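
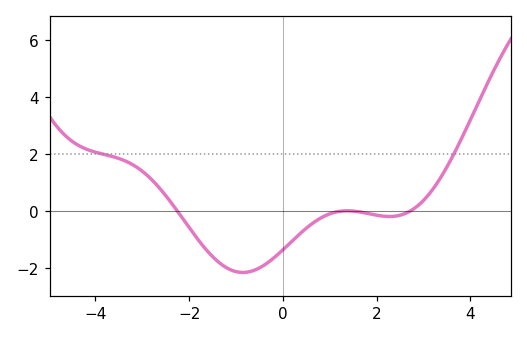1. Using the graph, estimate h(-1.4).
-1.8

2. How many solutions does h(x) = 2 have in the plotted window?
2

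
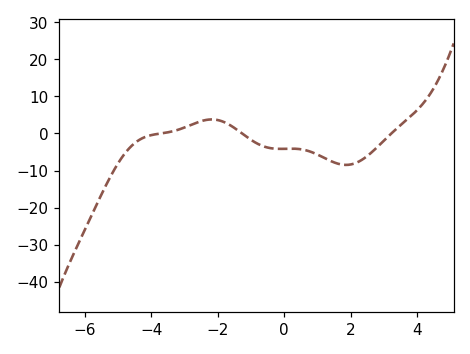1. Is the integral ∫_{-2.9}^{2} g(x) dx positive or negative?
negative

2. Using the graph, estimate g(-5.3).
-13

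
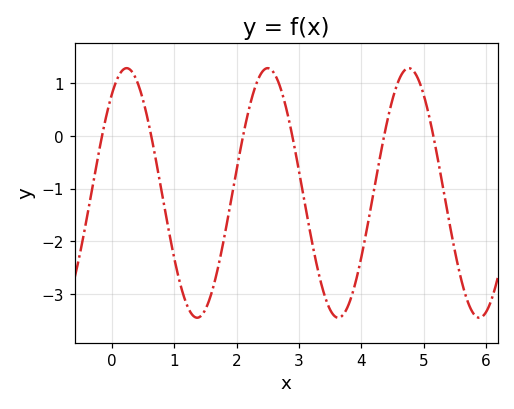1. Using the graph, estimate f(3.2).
-2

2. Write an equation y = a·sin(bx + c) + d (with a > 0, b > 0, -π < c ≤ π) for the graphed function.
y = 2.37sin(2.8x + 0.91) - 1.08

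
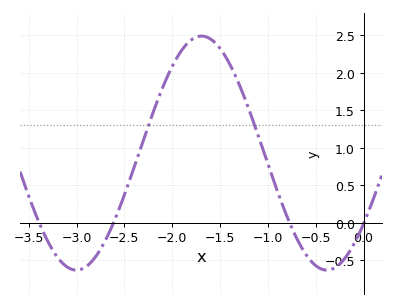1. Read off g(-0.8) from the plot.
0.085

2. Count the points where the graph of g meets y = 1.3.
2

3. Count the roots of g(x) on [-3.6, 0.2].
4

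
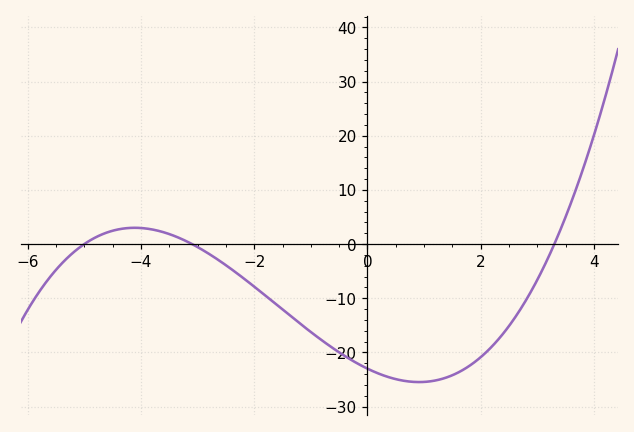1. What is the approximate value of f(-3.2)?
1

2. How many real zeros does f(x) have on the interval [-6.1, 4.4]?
3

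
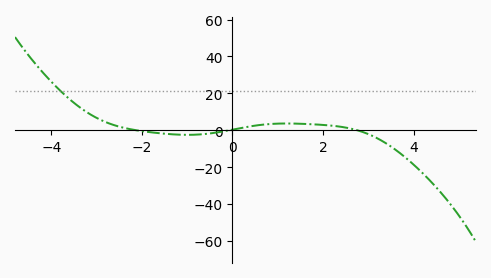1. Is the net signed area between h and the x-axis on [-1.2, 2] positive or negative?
positive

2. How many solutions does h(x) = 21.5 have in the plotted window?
1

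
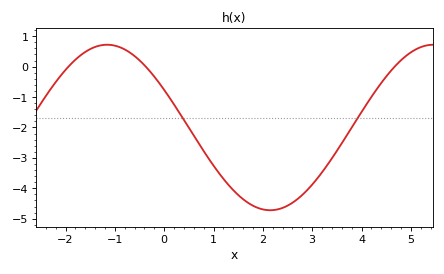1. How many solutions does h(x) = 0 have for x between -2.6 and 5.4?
3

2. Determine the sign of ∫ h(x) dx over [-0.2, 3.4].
negative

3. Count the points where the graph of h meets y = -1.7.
2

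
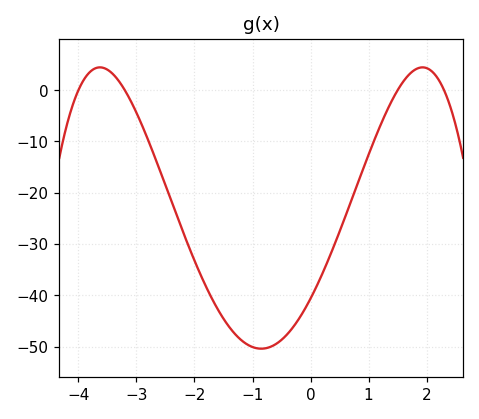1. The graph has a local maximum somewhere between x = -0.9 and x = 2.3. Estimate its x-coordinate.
1.93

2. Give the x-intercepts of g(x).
-4, -3.2, 1.5, 2.3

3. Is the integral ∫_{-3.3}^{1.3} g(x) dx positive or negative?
negative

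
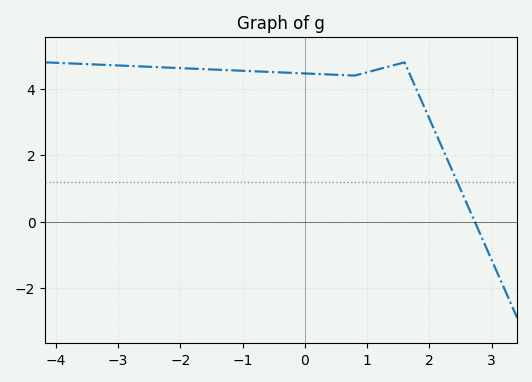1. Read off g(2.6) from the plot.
0.6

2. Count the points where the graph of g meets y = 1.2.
1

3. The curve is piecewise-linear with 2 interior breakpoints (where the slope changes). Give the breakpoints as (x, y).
(0.8, 4.4); (1.6, 4.8)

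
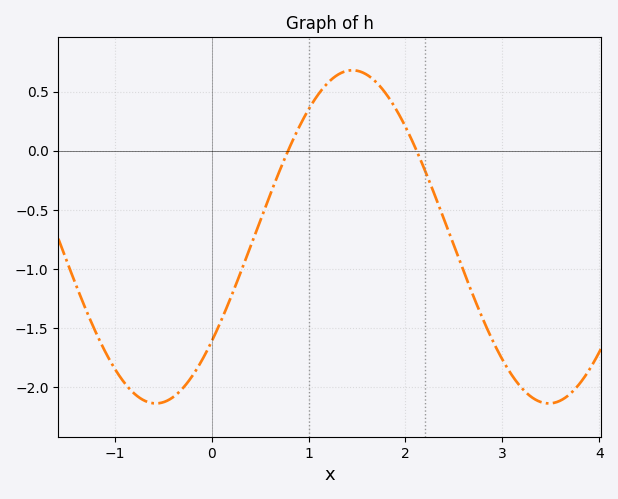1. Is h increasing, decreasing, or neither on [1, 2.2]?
neither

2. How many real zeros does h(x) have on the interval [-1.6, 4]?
2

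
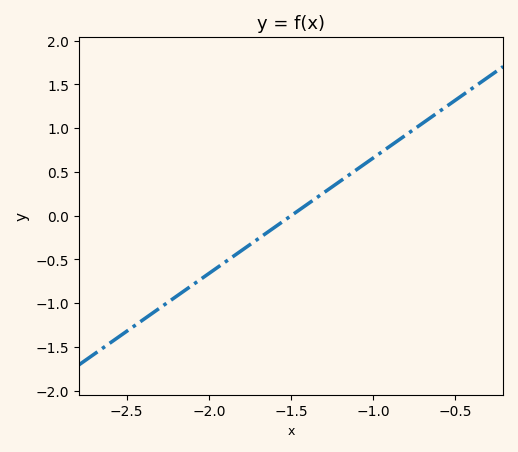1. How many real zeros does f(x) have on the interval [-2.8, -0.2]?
1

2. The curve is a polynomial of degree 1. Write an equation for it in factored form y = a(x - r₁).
y = 1.32(x + 1.5)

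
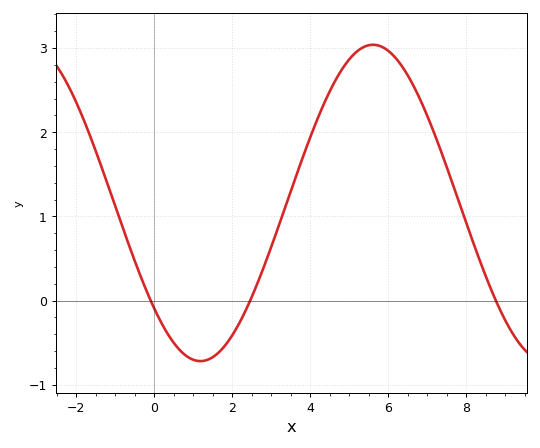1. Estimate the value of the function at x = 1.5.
-0.672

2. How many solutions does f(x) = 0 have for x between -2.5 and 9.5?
3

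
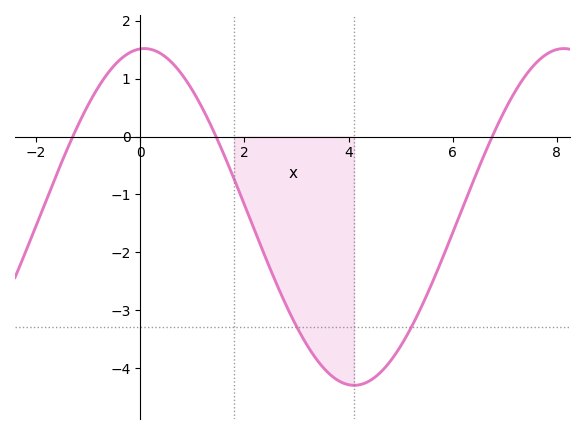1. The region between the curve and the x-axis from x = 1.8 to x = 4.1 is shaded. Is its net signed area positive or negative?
negative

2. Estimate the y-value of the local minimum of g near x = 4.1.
-4.3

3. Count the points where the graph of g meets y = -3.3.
2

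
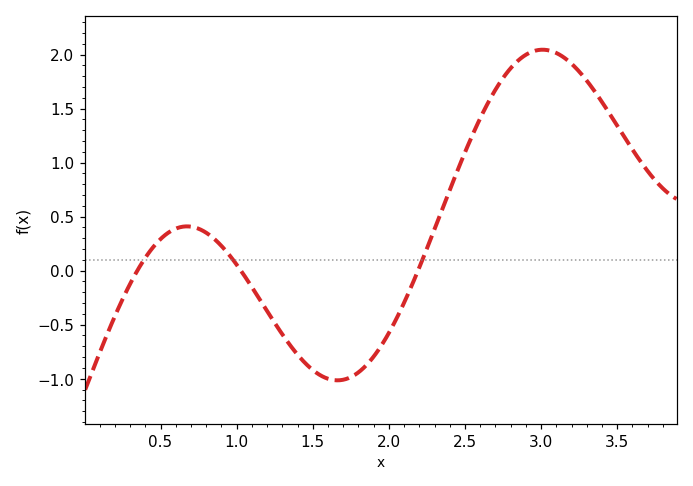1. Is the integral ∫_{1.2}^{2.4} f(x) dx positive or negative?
negative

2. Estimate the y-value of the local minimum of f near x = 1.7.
-1.01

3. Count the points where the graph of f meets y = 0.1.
3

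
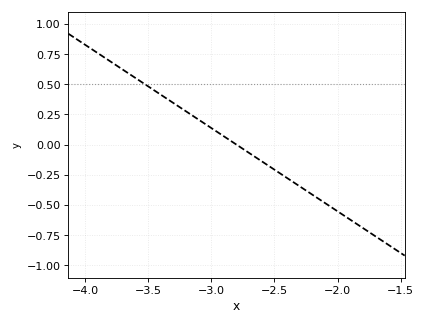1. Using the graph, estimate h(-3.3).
0.35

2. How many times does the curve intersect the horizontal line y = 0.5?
1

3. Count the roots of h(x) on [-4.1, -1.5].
1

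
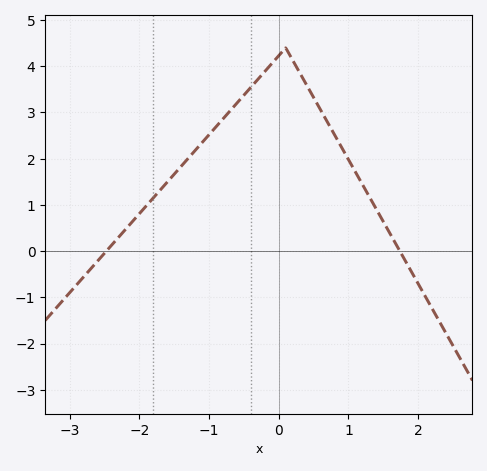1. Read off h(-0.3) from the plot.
3.7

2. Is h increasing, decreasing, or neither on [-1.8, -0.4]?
increasing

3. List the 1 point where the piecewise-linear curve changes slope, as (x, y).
(0.1, 4.4)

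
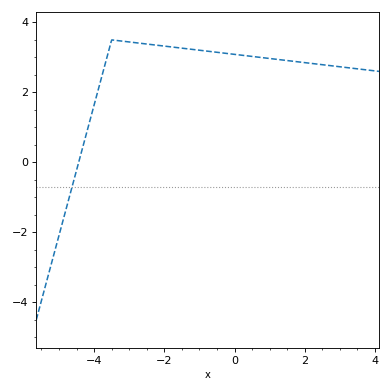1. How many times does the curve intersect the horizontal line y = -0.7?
1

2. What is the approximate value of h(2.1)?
2.8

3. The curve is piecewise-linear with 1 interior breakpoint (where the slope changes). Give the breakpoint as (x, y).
(-3.5, 3.5)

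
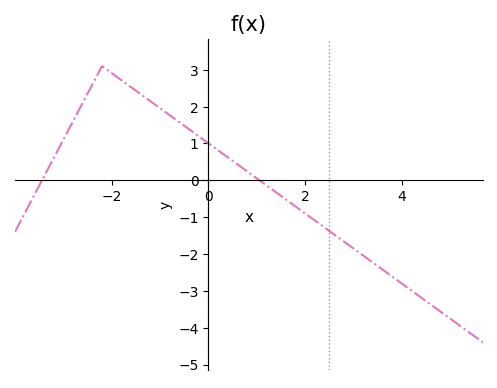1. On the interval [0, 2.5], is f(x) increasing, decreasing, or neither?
decreasing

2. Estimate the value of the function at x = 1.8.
-0.7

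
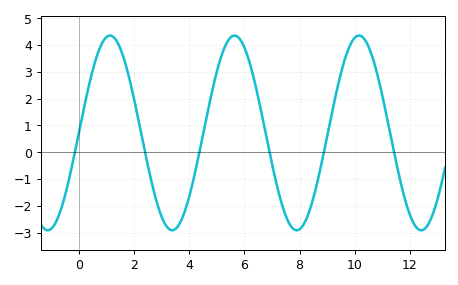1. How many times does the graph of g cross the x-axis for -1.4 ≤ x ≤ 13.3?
6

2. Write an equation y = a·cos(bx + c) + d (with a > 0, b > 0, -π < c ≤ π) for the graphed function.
y = 3.63cos(1.39x - 1.55) + 0.72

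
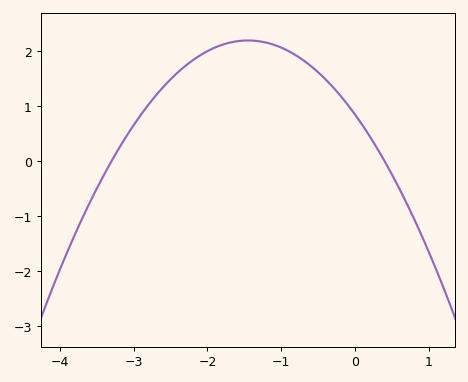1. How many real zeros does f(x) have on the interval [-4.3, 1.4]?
2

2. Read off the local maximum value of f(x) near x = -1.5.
2.19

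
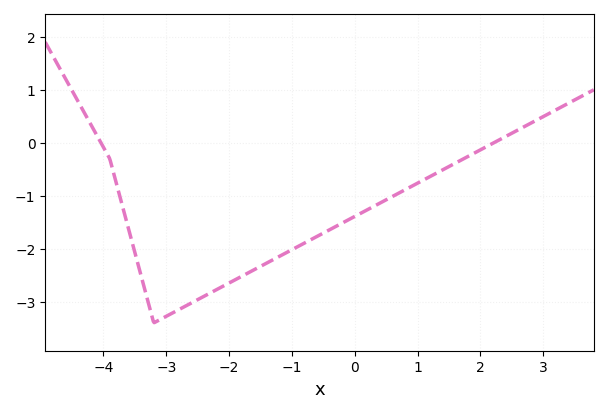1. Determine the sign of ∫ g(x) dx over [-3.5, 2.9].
negative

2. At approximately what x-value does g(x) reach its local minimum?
-3.2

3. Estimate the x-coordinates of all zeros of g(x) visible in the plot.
-4.04, 2.21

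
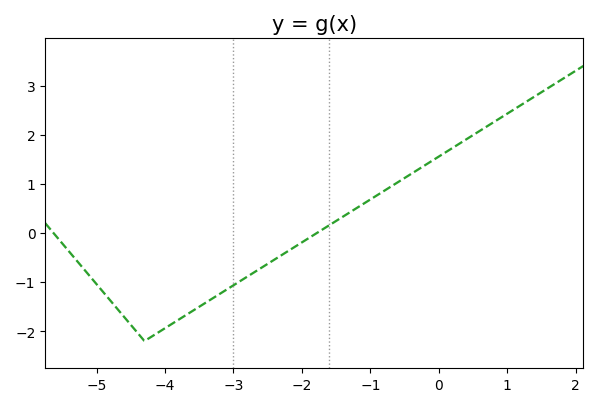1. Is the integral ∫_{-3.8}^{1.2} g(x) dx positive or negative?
positive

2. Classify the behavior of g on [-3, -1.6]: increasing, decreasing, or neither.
increasing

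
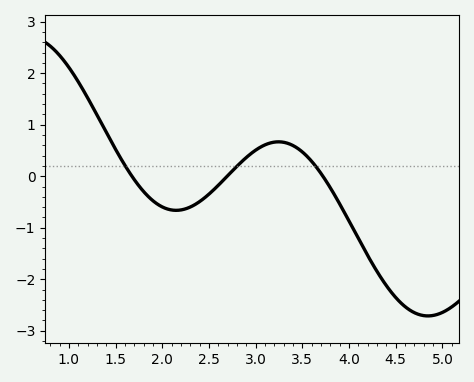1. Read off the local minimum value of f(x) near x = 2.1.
-0.663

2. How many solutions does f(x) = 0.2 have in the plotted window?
3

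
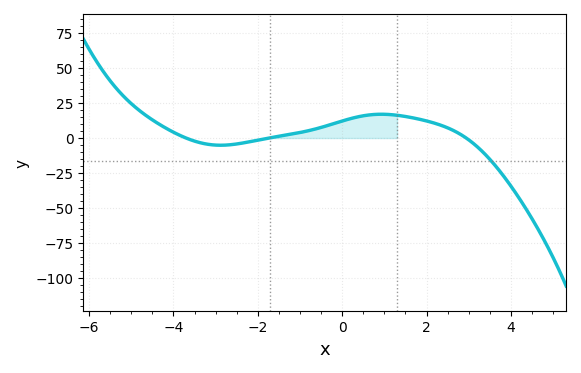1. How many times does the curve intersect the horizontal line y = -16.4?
1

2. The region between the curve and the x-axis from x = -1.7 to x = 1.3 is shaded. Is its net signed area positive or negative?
positive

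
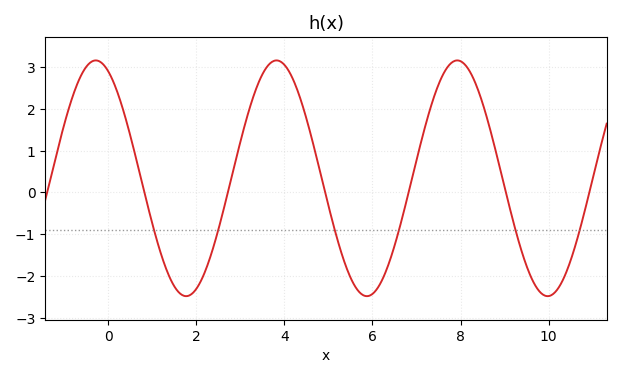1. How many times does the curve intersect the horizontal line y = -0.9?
6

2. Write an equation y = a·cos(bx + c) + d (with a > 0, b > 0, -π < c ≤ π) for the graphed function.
y = 2.82cos(1.5x + 0.44) + 0.34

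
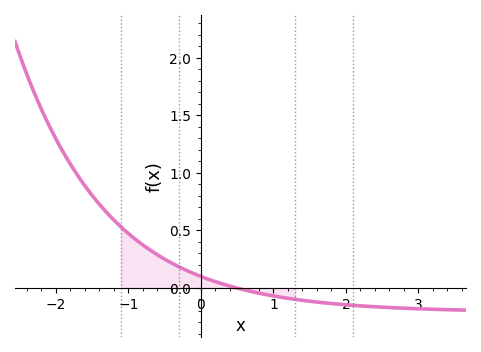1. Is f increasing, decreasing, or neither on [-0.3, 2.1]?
decreasing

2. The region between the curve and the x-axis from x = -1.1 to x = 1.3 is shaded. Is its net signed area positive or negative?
positive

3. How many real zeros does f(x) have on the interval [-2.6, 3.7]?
1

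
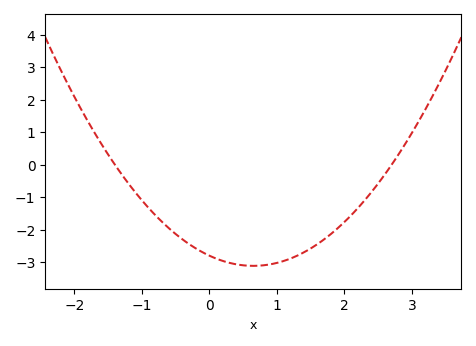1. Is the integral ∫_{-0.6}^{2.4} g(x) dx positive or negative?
negative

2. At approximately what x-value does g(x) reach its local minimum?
0.6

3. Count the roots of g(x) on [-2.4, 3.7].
2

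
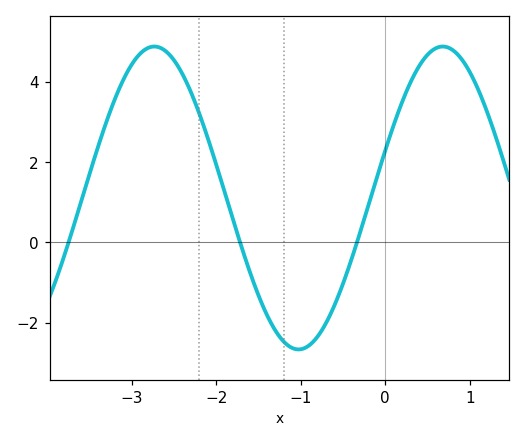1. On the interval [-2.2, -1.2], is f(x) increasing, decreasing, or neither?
decreasing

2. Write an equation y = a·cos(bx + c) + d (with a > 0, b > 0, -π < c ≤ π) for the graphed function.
y = 3.78cos(1.8x - 1.3) + 1.11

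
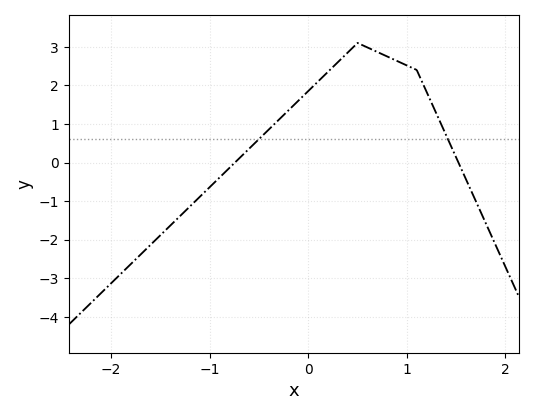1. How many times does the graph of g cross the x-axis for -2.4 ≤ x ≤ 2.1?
2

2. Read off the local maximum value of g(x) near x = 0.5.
3.1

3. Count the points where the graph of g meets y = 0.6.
2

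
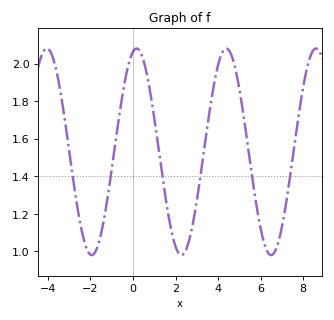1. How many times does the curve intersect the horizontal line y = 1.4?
6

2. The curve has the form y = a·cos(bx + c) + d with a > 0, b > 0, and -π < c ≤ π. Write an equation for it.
y = 0.55cos(1.5x - 0.25) + 1.53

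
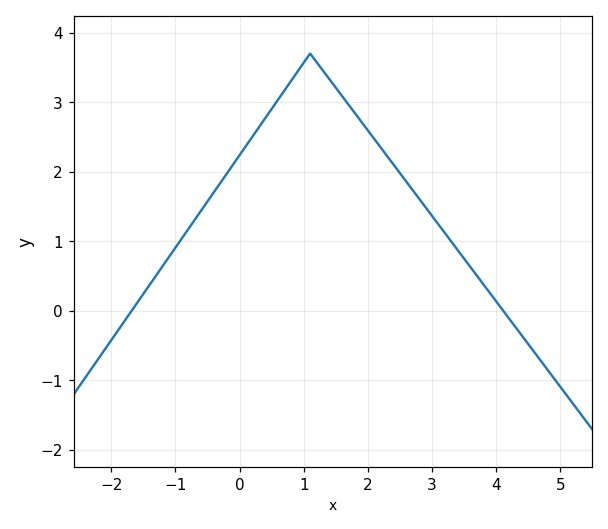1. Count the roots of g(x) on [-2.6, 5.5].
2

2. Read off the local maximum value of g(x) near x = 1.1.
3.7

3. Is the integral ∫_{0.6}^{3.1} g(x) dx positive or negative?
positive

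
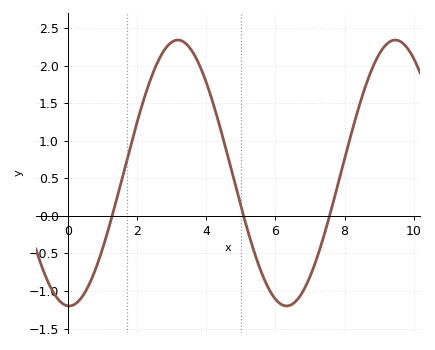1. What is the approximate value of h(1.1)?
-0.3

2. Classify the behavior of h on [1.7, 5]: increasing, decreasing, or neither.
neither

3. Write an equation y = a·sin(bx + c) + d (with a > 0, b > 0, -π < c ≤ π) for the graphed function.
y = 1.77sin(1x - 1.6) + 0.57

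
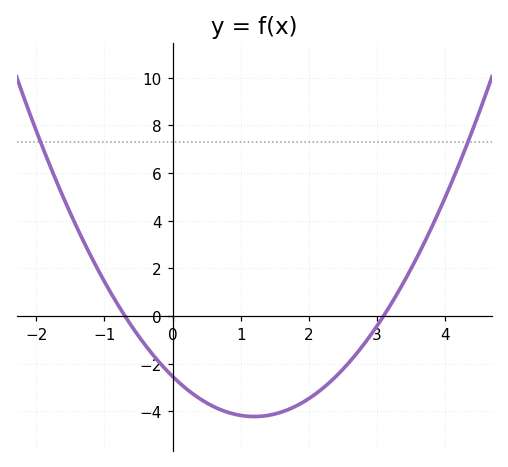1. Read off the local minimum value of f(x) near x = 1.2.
-4.22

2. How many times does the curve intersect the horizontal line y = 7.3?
2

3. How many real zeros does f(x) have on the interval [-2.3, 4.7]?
2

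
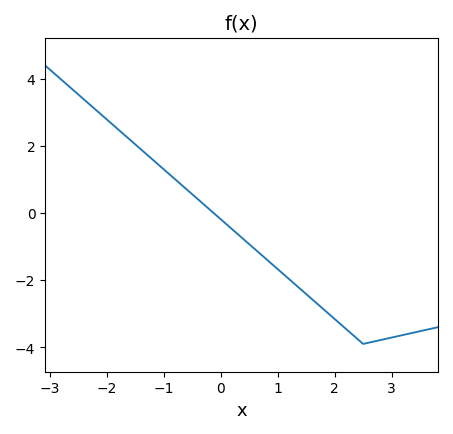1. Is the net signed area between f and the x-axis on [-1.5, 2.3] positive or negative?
negative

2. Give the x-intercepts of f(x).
-0.126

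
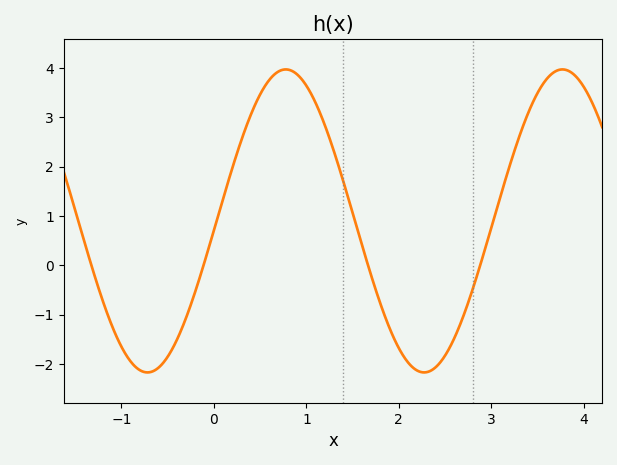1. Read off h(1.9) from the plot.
-1.3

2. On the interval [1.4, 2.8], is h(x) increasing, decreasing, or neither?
neither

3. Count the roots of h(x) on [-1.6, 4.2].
4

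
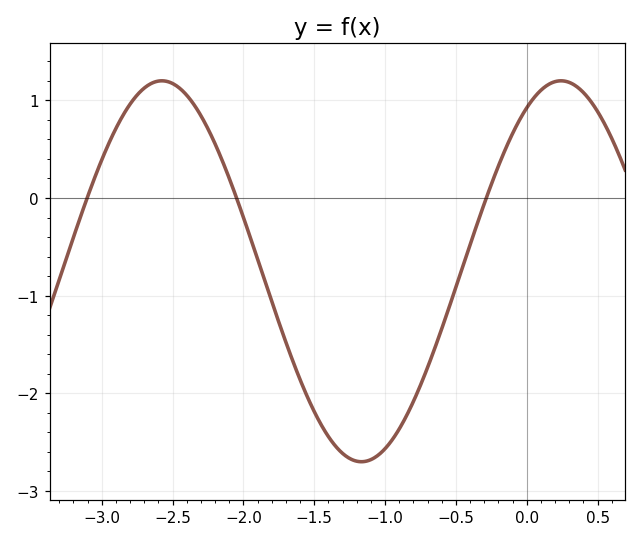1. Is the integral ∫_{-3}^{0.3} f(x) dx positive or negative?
negative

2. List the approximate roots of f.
-3.1, -2.05, -0.286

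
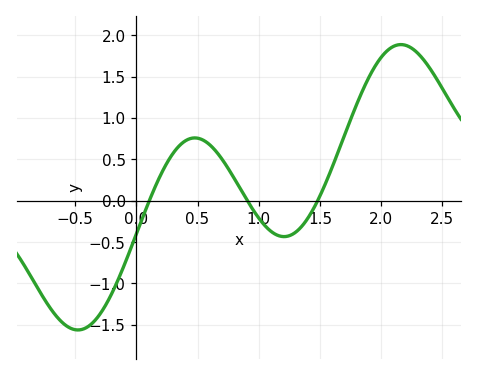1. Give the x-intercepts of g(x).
0.1, 0.9, 1.5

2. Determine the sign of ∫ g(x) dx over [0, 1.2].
positive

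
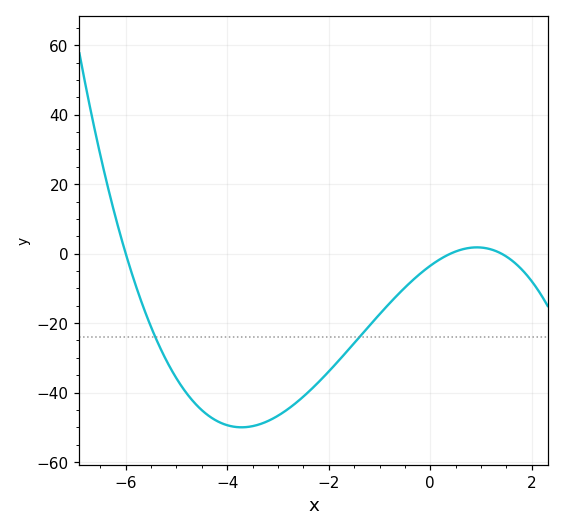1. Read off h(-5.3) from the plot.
-27.8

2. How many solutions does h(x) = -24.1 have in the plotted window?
2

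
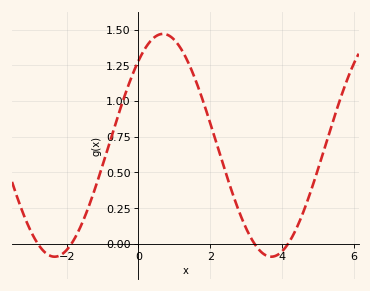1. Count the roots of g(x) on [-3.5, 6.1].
4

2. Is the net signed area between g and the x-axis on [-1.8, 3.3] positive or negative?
positive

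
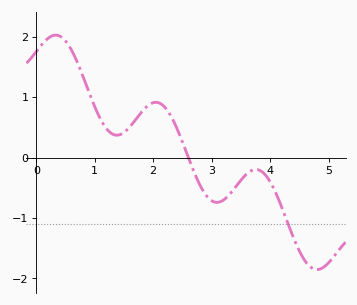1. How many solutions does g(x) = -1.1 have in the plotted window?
1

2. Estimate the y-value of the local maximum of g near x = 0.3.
2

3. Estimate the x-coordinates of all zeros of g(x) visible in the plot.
2.6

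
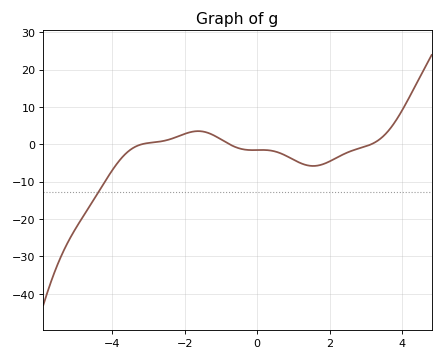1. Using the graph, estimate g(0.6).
-2.23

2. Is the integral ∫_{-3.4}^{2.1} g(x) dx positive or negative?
negative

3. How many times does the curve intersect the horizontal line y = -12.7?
1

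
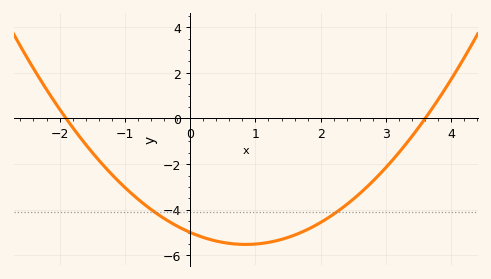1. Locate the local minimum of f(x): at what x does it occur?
0.8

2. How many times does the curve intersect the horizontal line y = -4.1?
2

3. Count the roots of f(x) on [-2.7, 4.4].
2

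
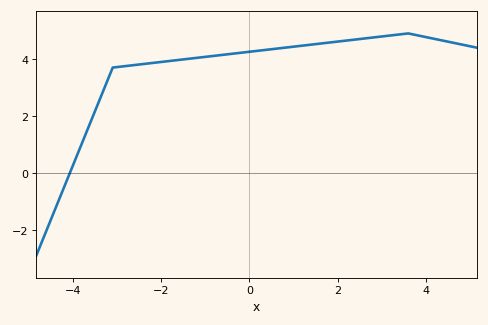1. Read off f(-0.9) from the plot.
4.09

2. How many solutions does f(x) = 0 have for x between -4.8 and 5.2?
1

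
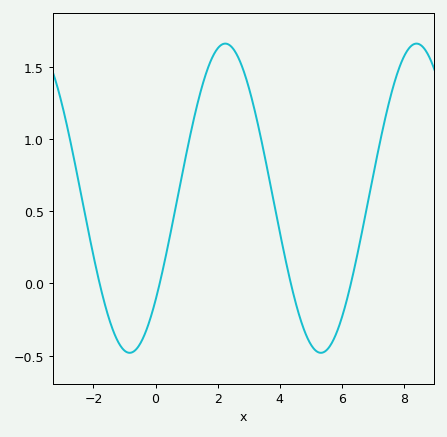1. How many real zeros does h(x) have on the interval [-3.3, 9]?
4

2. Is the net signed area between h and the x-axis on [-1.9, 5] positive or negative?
positive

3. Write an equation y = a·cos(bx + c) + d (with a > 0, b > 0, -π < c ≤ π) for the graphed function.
y = 1.07cos(1.02x - 2.29) + 0.59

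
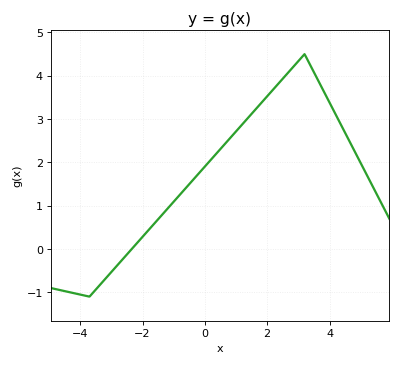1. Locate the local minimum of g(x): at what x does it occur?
-3.7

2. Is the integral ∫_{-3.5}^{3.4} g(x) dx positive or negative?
positive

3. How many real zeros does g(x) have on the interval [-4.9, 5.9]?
1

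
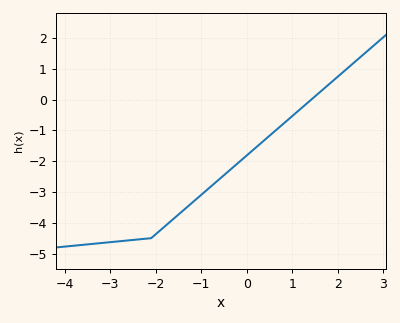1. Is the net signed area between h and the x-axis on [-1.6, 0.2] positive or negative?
negative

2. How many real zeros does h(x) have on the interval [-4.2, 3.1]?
1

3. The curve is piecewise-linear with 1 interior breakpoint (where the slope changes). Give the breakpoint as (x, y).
(-2.1, -4.5)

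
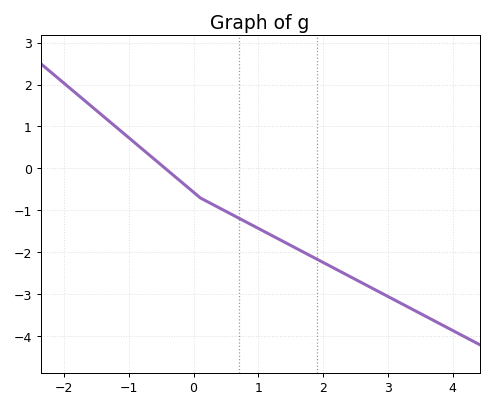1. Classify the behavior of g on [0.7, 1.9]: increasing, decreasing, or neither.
decreasing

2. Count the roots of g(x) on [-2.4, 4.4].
1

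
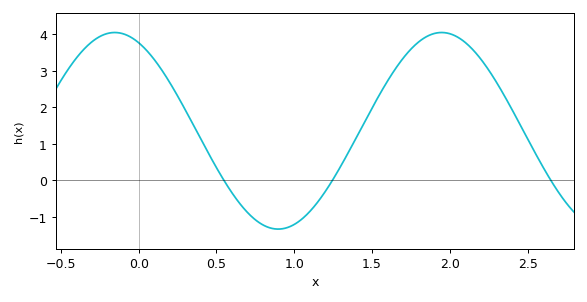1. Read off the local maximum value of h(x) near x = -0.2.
4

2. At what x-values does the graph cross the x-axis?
0.55, 1.25, 2.65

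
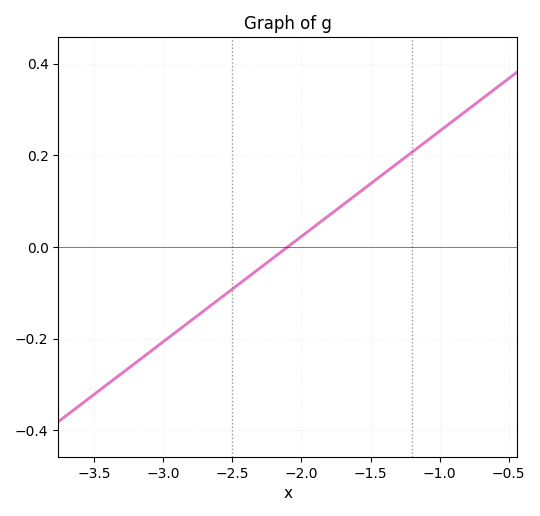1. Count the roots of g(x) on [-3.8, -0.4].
1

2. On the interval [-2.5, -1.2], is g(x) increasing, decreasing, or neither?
increasing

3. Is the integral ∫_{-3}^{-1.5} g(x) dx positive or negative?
negative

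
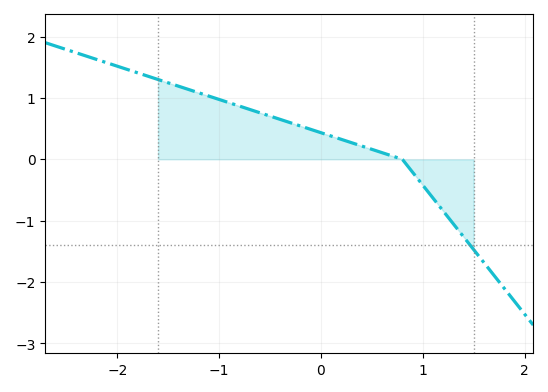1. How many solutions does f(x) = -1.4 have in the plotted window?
1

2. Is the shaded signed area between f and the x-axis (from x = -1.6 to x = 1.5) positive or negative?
positive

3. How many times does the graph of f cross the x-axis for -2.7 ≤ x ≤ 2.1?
1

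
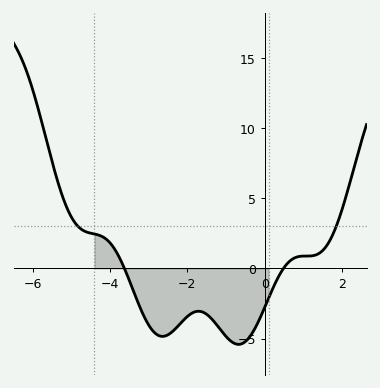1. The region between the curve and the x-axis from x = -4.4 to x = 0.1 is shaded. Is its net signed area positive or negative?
negative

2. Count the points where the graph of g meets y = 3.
2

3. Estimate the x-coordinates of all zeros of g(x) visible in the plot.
-3.63, 0.485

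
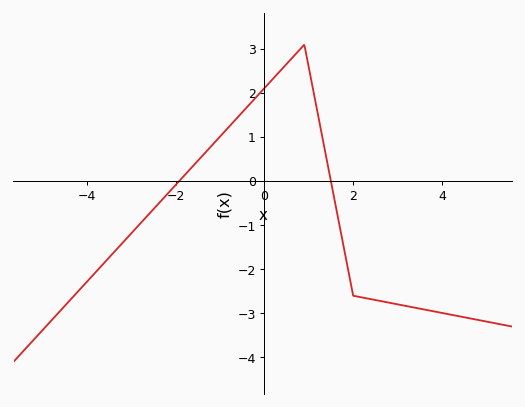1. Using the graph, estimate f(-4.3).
-2.61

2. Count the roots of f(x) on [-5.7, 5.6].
2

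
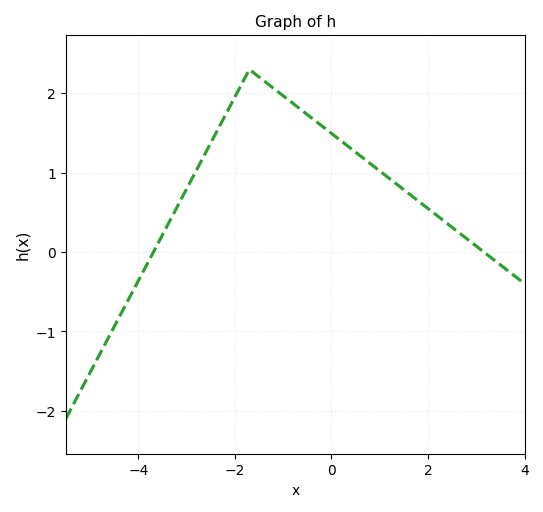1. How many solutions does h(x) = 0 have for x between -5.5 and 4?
2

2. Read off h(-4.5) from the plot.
-0.9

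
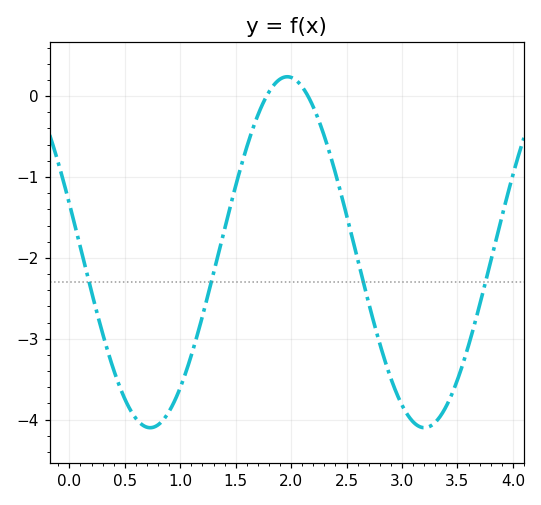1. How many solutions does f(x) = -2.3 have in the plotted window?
4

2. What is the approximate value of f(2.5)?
-1.5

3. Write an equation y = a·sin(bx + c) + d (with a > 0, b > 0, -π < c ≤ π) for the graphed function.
y = 2.17sin(2.5x + 2.9) - 1.93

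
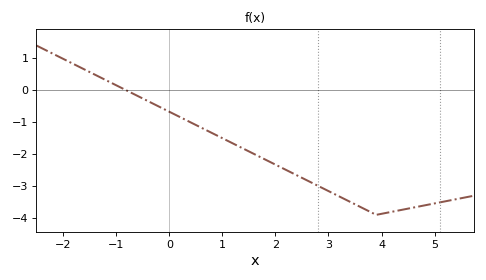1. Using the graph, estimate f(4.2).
-3.8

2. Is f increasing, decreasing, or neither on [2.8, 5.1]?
neither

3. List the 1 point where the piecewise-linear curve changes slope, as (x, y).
(3.9, -3.9)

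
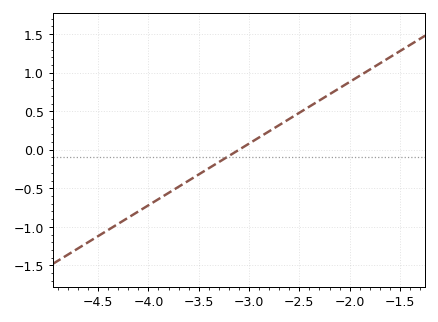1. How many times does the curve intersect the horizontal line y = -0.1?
1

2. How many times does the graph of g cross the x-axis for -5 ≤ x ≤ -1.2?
1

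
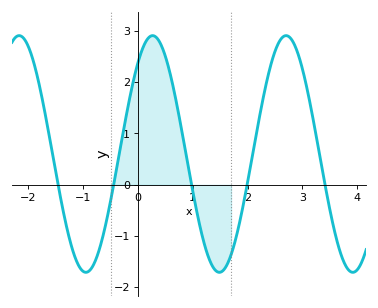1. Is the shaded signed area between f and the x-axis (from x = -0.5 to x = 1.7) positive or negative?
positive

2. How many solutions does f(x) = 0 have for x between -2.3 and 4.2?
5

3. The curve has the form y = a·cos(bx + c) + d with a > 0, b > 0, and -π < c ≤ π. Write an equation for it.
y = 2.31cos(2.6x - 0.69) + 0.6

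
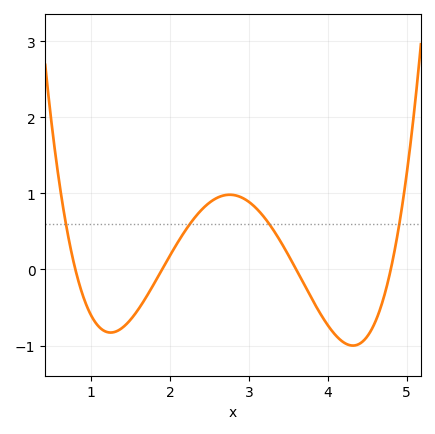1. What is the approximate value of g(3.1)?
0.798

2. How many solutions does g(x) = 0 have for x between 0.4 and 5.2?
4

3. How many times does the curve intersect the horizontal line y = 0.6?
4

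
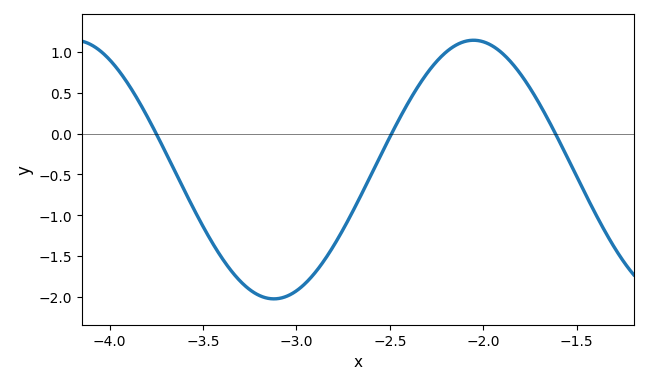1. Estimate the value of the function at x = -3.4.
-1.52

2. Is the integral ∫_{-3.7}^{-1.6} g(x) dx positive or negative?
negative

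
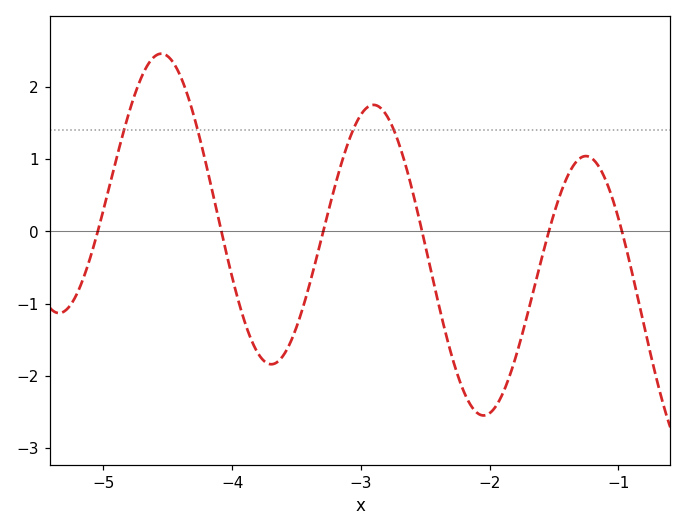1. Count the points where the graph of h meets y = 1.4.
4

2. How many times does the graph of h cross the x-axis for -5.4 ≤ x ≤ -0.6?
6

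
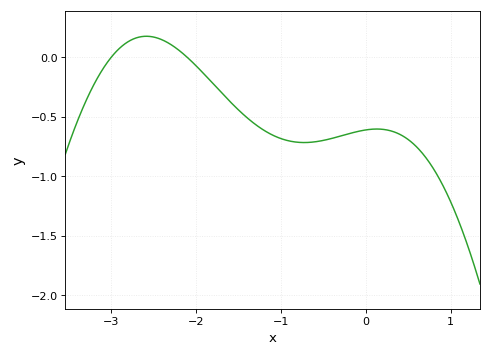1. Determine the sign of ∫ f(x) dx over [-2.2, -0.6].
negative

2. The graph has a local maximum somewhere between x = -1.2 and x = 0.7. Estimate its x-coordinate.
0.1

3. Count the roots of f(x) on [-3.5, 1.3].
2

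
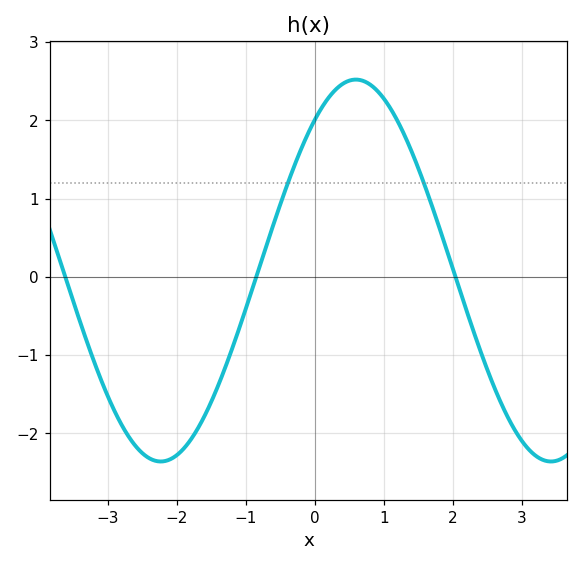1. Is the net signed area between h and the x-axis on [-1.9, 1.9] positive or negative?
positive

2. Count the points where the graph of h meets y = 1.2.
2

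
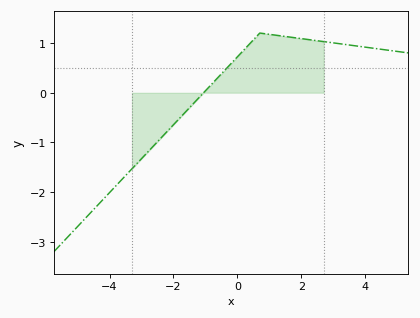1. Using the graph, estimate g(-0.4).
0.4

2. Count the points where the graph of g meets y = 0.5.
1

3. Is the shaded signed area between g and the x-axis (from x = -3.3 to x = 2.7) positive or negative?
positive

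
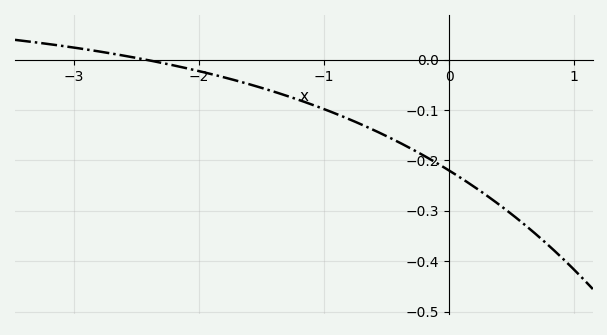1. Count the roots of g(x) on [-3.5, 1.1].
1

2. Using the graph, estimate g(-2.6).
0.008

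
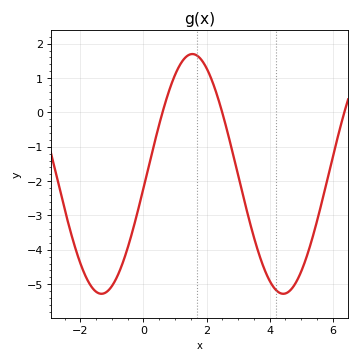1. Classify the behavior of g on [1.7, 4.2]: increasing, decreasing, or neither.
decreasing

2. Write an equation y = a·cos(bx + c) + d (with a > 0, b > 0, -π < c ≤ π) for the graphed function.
y = 3.49cos(1.09x - 1.69) - 1.79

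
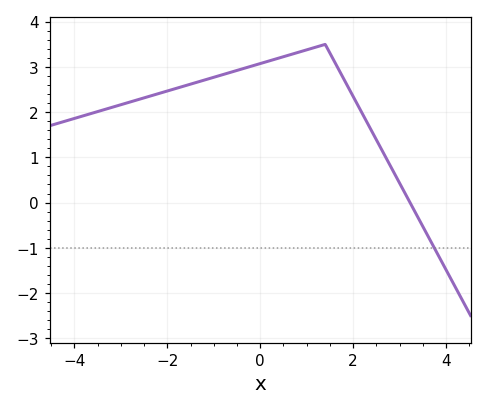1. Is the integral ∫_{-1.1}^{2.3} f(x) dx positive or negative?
positive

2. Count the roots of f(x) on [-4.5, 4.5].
1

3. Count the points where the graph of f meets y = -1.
1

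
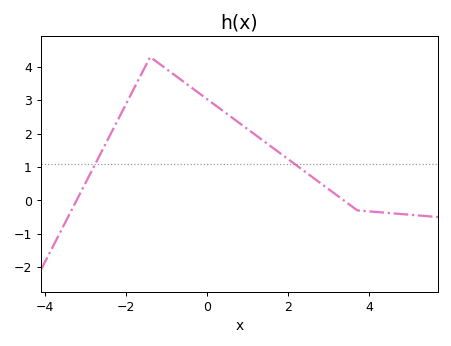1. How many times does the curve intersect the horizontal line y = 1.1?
2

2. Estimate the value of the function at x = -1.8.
3.35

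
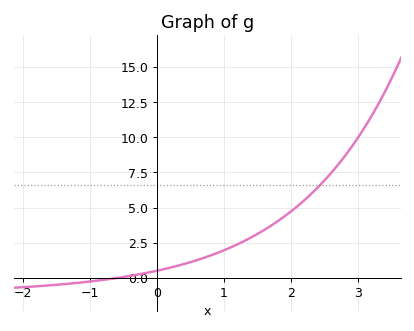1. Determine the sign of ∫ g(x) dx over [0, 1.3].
positive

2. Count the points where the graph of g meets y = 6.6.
1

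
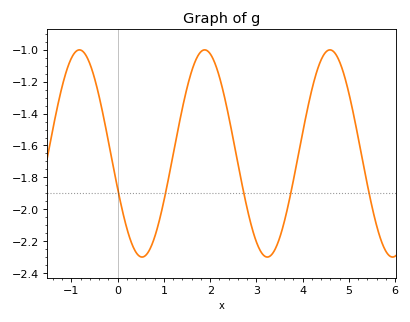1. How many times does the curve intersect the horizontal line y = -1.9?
5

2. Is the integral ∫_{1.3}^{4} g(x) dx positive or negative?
negative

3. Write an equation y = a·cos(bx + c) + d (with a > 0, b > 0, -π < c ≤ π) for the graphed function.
y = 0.65cos(2.3x + 1.9) - 1.65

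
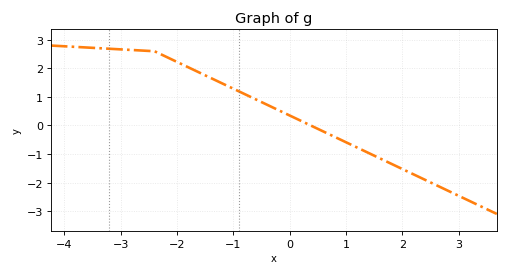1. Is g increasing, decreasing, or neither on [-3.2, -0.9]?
decreasing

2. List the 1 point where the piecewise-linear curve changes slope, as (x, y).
(-2.4, 2.6)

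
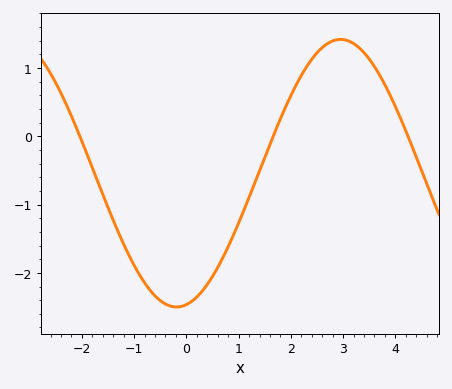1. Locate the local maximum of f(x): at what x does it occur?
3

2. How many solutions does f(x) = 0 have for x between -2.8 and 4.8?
3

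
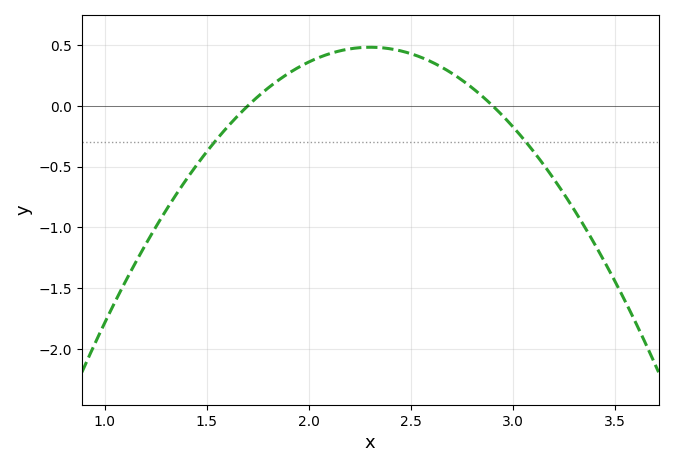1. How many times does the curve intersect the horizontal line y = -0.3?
2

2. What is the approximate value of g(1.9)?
0.268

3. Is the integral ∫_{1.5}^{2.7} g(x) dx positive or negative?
positive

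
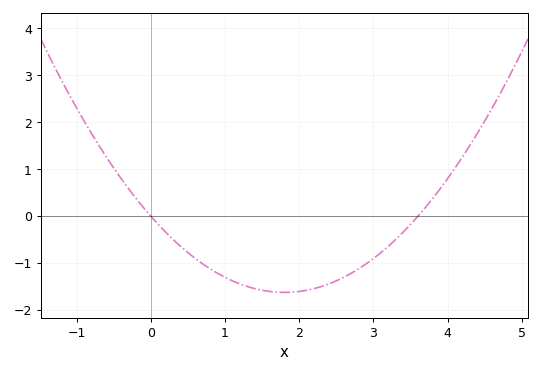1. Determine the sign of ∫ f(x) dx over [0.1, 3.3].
negative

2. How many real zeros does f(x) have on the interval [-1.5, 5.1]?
2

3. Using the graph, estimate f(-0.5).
1.02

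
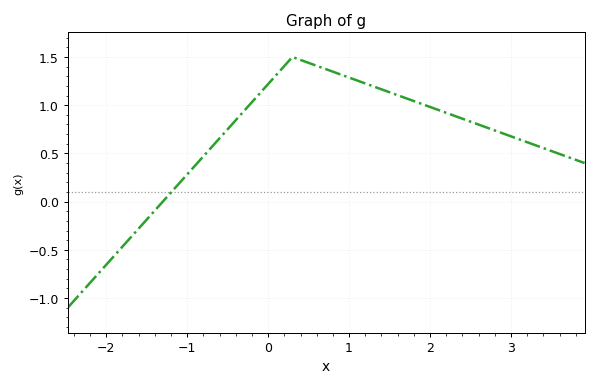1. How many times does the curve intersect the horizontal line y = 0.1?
1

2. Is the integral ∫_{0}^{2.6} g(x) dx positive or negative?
positive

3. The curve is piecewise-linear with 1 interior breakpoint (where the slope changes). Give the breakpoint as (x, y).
(0.3, 1.5)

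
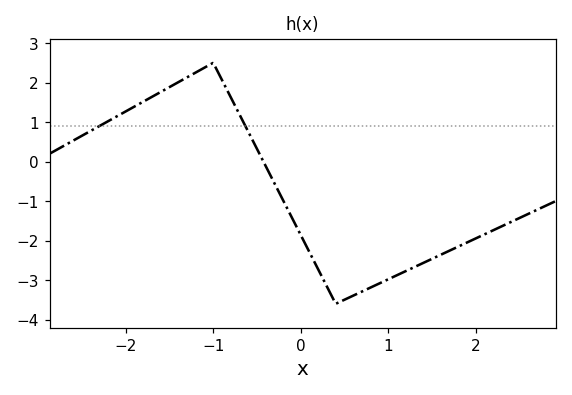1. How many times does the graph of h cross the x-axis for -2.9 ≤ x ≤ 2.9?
1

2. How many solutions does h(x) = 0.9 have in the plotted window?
2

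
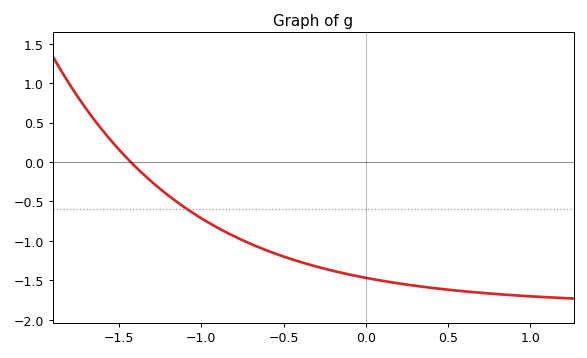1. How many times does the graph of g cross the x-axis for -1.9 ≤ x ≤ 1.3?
1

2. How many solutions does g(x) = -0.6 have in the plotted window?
1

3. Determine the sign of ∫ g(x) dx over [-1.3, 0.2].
negative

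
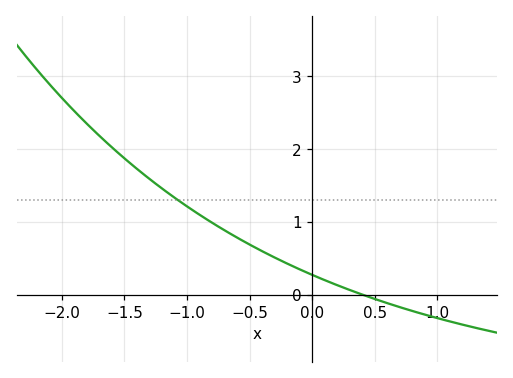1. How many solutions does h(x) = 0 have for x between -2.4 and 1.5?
1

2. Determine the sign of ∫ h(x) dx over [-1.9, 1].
positive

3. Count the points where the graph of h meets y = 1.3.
1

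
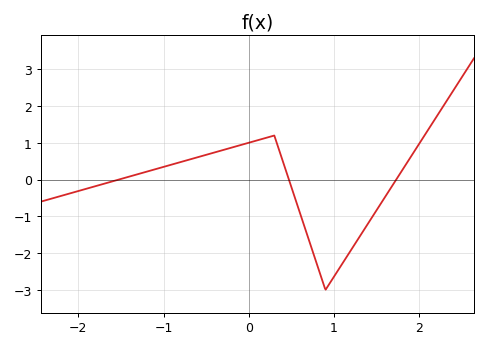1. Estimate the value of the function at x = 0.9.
-3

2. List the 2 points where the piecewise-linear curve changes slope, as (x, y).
(0.3, 1.2); (0.9, -3)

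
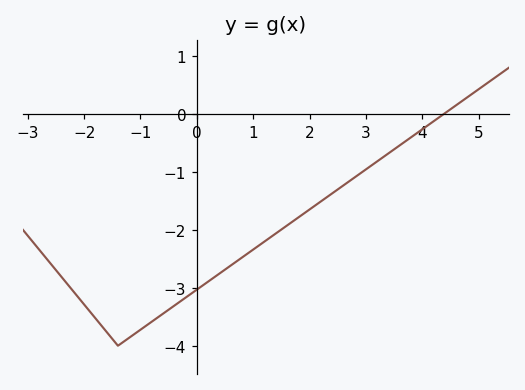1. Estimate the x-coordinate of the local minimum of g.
-1.4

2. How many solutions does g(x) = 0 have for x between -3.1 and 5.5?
1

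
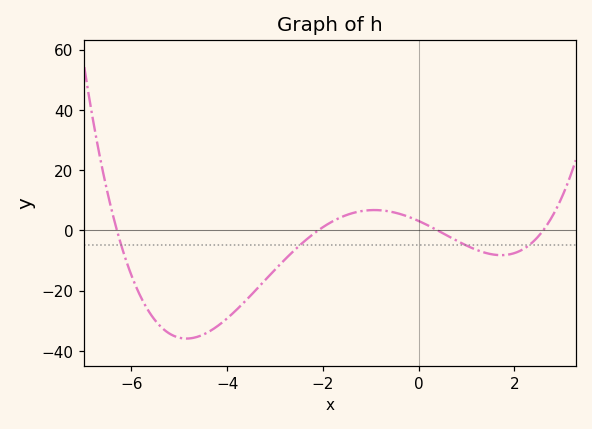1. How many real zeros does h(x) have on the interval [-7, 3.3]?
4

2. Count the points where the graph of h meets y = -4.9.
4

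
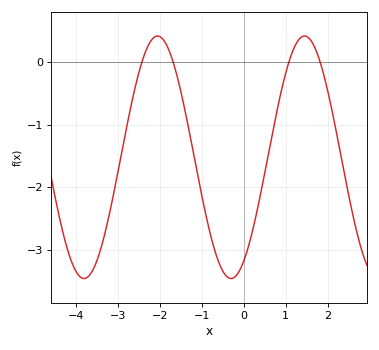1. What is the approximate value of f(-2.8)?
-1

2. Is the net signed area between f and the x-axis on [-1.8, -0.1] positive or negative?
negative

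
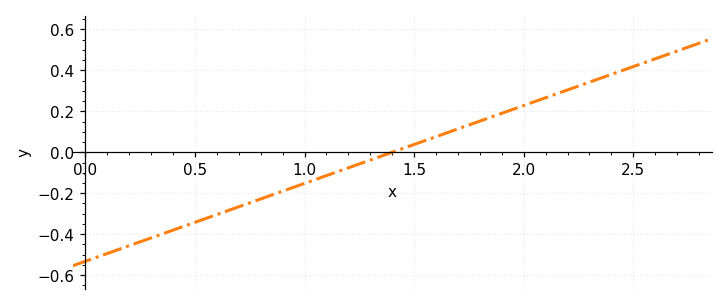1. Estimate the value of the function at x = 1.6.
0.08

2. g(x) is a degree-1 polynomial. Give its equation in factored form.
y = 0.38(x - 1.4)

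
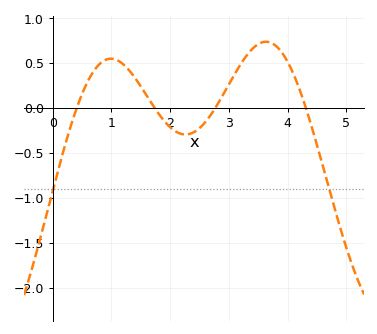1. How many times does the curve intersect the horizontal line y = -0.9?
2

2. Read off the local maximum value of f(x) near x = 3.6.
0.75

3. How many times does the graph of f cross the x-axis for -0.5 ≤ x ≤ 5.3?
4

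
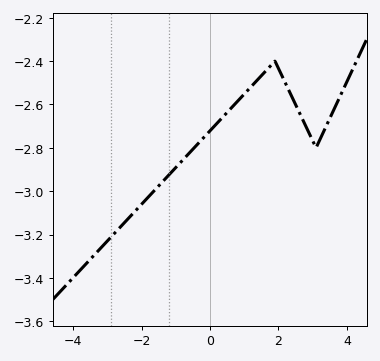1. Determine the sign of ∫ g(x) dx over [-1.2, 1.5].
negative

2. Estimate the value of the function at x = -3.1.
-3.25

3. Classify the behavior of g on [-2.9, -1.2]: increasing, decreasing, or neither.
increasing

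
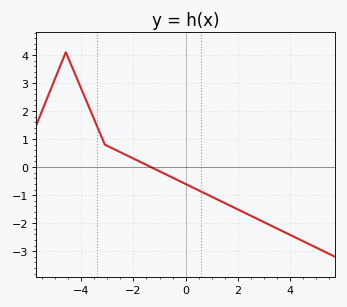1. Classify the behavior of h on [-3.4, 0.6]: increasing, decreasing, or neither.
decreasing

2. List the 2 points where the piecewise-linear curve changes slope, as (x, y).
(-4.6, 4.1); (-3.1, 0.8)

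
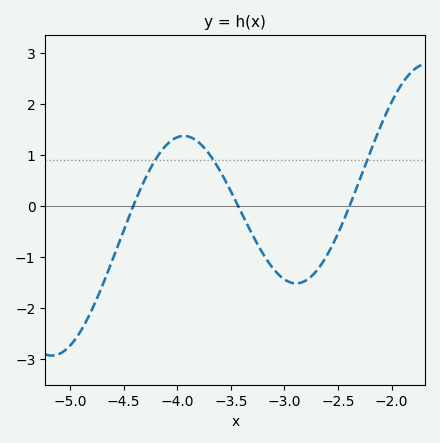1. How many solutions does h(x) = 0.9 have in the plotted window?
3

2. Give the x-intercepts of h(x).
-4.4, -3.45, -2.4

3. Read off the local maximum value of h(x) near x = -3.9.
1.4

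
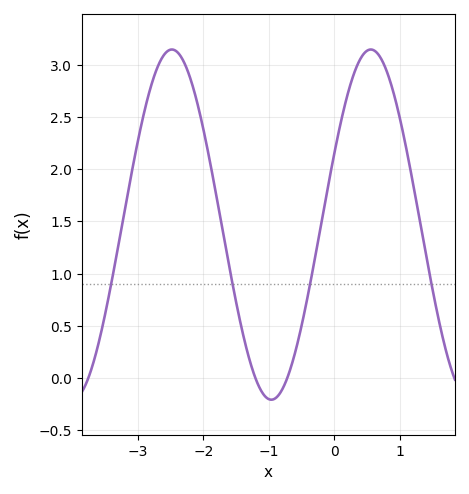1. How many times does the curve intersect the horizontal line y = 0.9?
4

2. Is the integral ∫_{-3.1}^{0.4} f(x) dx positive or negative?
positive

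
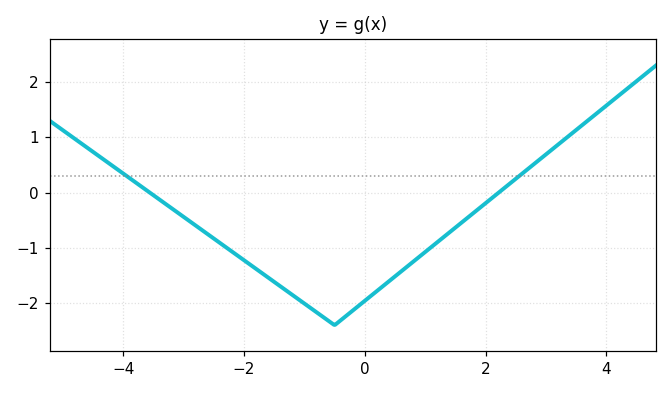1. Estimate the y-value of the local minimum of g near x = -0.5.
-2.4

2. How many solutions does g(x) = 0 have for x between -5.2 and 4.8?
2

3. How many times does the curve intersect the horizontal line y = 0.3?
2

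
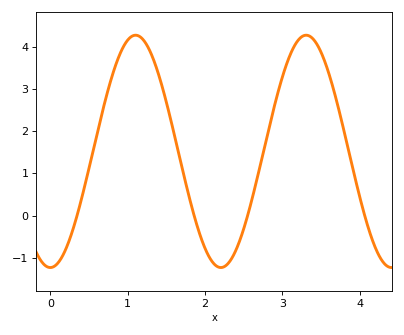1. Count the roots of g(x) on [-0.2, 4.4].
4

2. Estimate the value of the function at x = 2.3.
-1.1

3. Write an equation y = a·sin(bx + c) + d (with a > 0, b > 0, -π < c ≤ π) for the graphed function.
y = 2.75sin(2.9x - 1.6) + 1.52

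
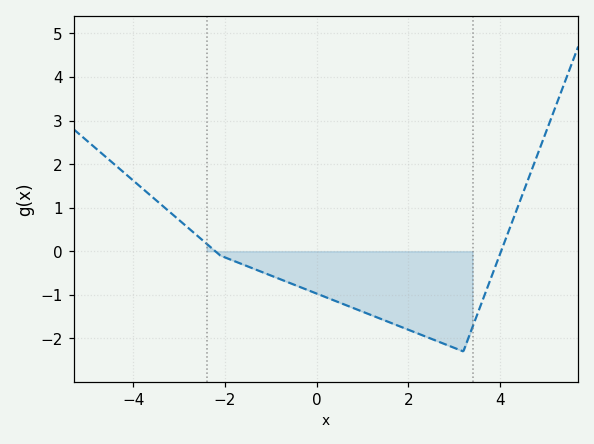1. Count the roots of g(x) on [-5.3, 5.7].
2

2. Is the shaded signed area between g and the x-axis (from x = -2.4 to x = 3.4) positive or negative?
negative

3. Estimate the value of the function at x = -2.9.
0.625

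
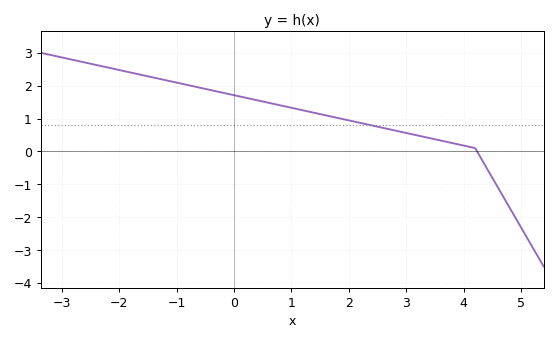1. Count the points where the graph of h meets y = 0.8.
1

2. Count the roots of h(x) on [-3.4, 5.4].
1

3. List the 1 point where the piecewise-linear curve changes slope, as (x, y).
(4.2, 0.1)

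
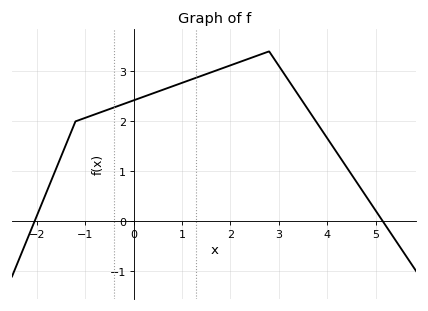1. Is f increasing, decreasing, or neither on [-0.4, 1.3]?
increasing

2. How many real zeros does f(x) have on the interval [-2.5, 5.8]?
2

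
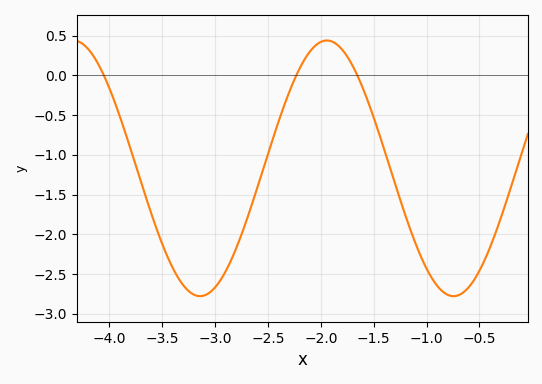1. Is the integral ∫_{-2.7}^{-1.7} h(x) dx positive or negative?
negative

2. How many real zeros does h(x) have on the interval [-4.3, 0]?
3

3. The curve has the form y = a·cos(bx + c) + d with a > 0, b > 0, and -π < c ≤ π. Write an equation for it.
y = 1.61cos(2.6x - 1.2) - 1.17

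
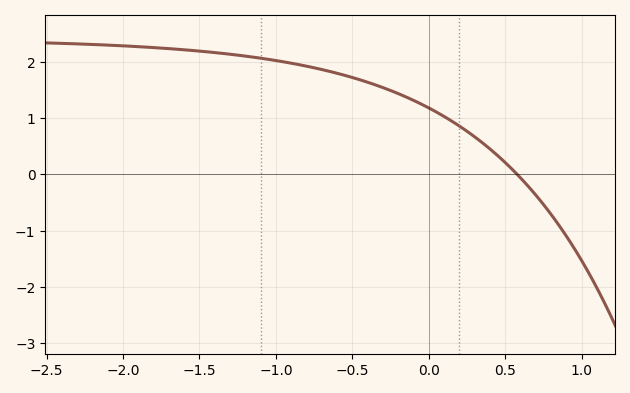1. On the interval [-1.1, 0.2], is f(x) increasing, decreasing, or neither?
decreasing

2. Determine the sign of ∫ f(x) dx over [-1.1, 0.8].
positive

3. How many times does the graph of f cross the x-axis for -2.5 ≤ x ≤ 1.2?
1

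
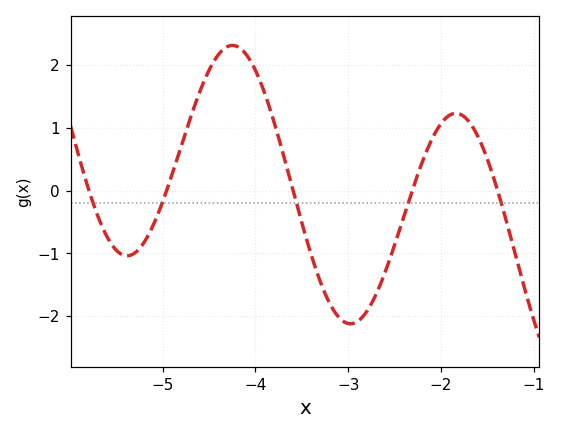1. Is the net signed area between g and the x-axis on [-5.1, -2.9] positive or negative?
positive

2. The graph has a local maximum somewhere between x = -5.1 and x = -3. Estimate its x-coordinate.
-4.2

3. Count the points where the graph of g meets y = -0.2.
5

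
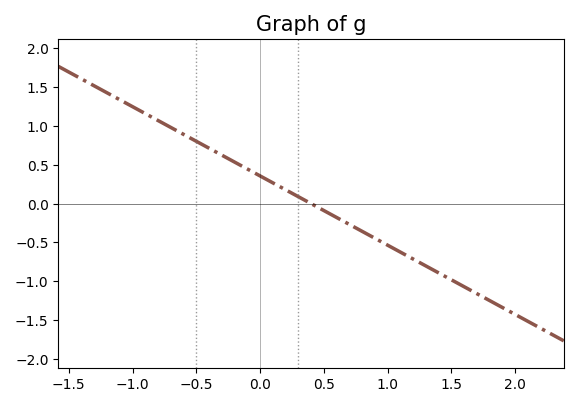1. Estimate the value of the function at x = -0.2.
0.55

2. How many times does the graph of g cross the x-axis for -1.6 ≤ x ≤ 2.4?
1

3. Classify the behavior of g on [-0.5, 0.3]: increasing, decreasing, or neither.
decreasing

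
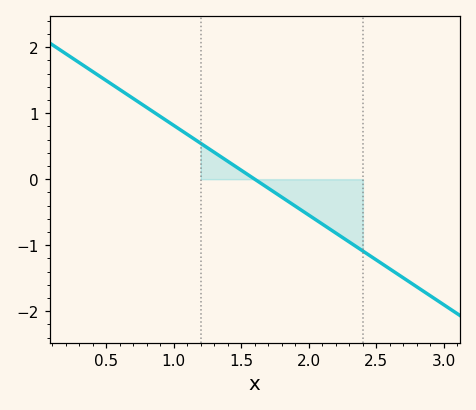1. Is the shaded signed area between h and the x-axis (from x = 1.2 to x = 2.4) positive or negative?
negative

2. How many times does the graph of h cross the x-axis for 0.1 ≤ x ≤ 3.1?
1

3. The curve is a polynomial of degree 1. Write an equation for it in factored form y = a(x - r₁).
y = -1.36(x - 1.6)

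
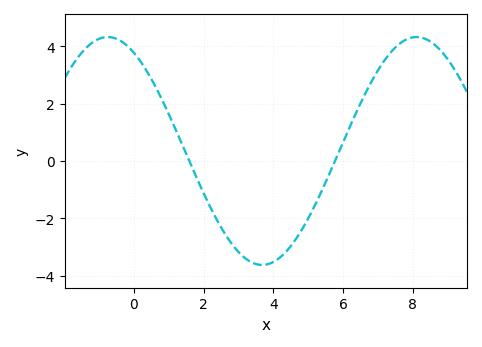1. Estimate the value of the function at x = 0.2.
3.46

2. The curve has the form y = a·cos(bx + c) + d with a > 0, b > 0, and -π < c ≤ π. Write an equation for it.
y = 3.98cos(0.71x + 0.53) + 0.35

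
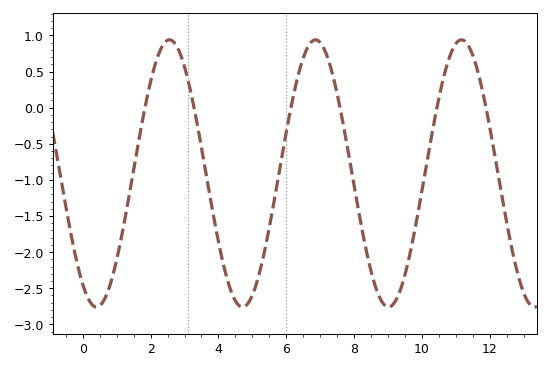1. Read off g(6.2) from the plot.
0.144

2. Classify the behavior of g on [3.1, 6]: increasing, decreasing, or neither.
neither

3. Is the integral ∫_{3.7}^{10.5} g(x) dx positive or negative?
negative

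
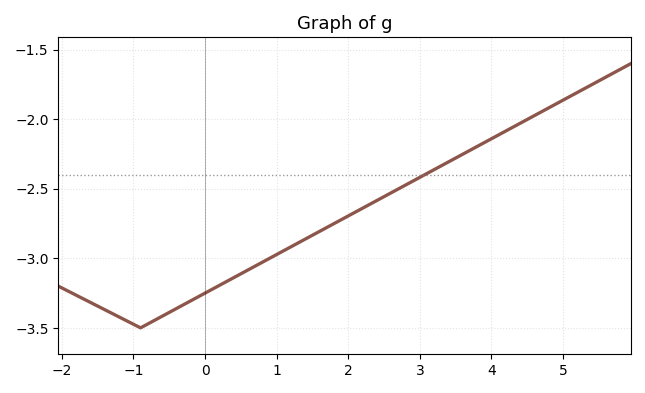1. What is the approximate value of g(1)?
-2.95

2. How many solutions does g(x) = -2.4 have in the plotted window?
1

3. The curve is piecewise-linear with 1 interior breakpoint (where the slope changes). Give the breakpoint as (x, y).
(-0.9, -3.5)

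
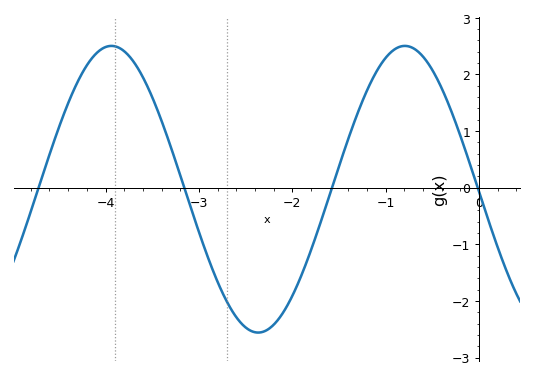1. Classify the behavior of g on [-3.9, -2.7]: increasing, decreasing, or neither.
decreasing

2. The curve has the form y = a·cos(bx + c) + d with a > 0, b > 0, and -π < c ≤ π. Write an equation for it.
y = 2.53cos(2x + 1.59) - 0.03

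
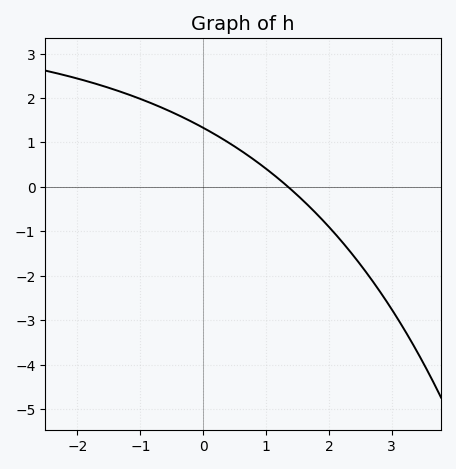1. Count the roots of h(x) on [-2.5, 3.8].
1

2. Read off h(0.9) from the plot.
0.515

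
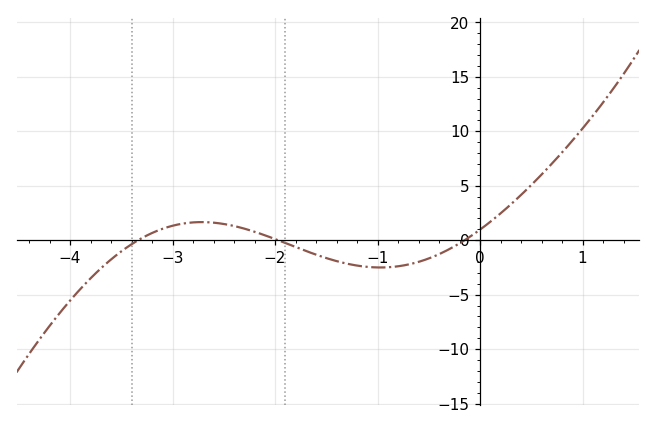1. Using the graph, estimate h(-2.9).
1.52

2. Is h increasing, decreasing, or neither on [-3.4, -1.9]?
neither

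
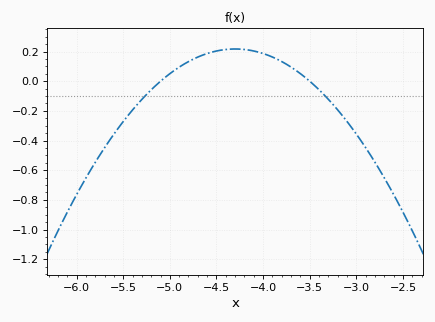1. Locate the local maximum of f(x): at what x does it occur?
-4.3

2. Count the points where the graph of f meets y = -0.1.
2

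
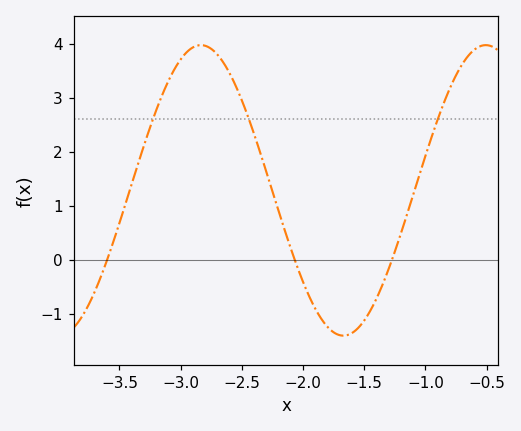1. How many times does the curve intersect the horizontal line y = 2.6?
3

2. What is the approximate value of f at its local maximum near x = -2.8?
3.97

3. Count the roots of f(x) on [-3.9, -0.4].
3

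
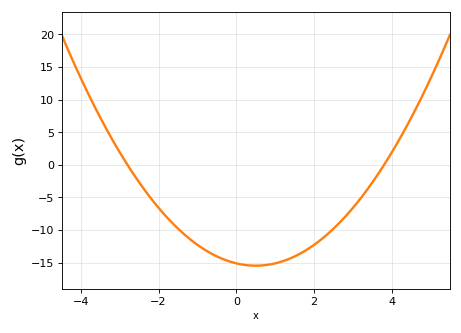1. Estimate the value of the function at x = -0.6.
-13.7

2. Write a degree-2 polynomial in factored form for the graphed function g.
y = 1.42(x + 2.8)(x - 3.8)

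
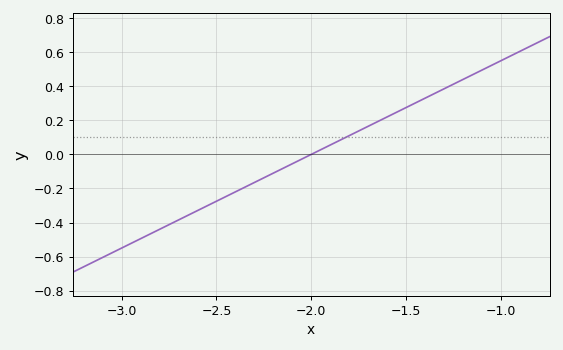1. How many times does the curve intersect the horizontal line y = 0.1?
1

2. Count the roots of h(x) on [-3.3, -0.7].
1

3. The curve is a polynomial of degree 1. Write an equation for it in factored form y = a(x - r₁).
y = 0.55(x + 2)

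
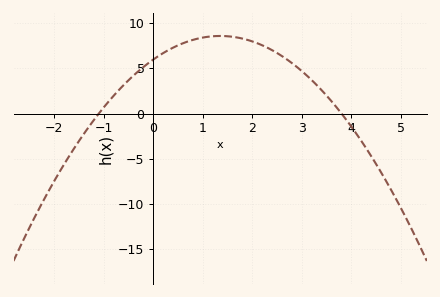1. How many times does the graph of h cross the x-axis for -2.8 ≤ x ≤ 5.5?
2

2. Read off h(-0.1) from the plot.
5.58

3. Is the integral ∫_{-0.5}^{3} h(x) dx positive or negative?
positive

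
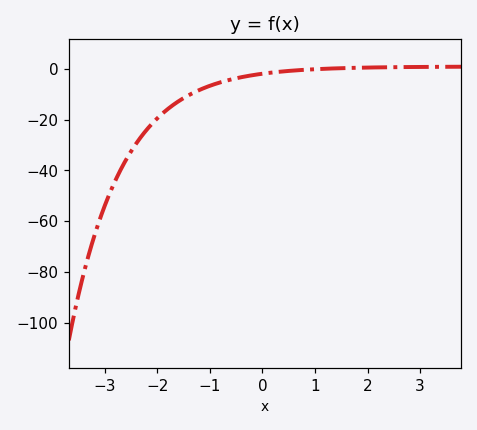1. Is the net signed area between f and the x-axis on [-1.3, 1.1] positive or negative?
negative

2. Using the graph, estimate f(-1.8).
-16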